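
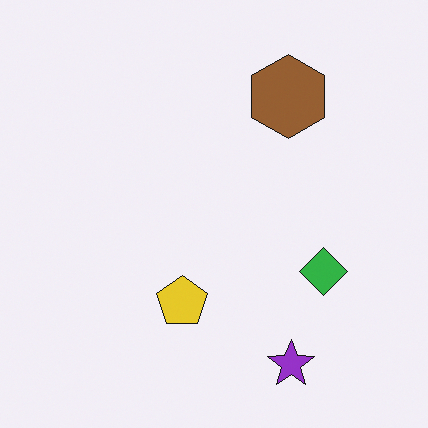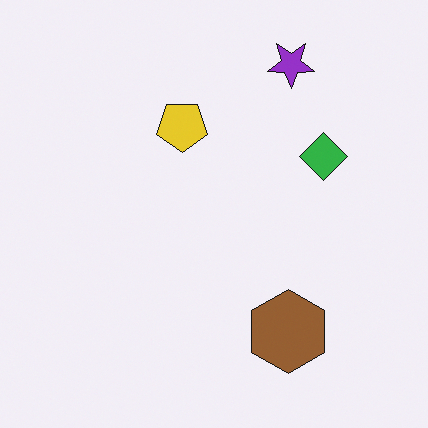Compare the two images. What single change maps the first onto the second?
This is the original image flipped vertically (top ↔ bottom).

The purple star is in the bottom-right of the first image and the top-right of the second — shapes on opposite sides of the horizontal midline have swapped in a mirror flip.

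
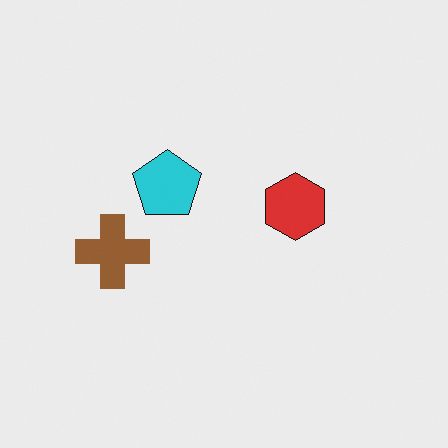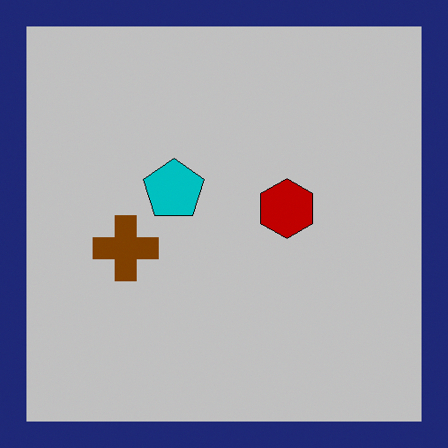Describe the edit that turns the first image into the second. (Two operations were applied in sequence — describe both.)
The image was heavily posterized to just a handful of flat colors, then framed with a navy border.

Each flat color has snapped to a coarser quantized level — most visibly, the near-white background has dropped to a flat grey. A solid navy frame runs around the edge of the second image, with the content slightly shrunk inside it.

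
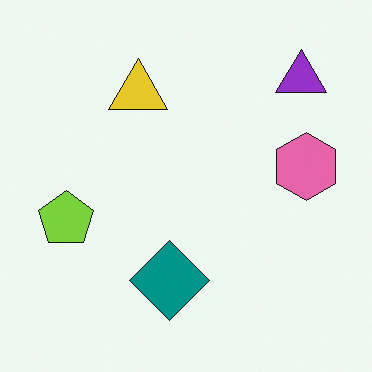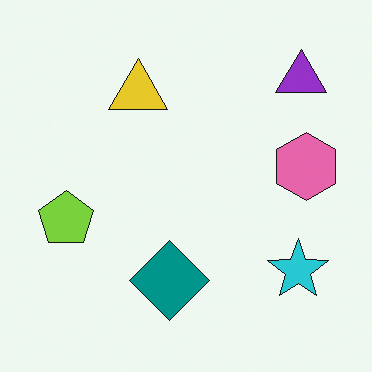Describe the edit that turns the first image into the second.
This is the original image overlaid with an additional cyan star.

A cyan star appears in the second image that is absent from the first.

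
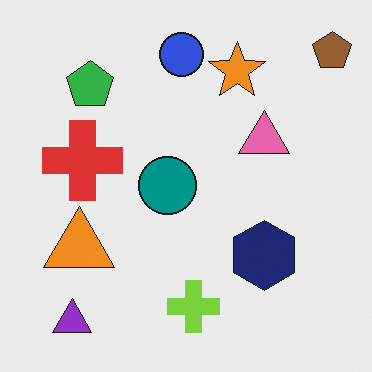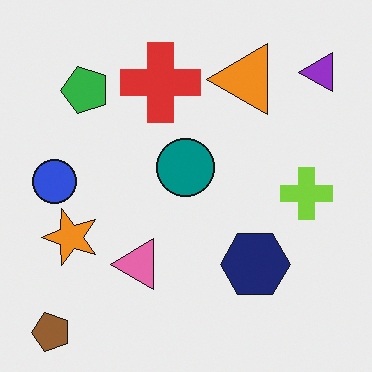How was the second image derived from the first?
The transformation is: transposed (reflected across the top-left ↔ bottom-right diagonal).

Shapes have swapped their row and column positions — what was in the top-right is now in the bottom-left — a diagonal reflection.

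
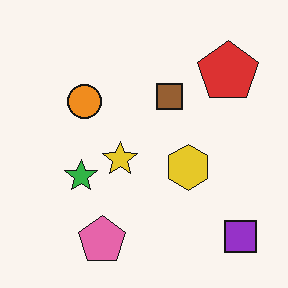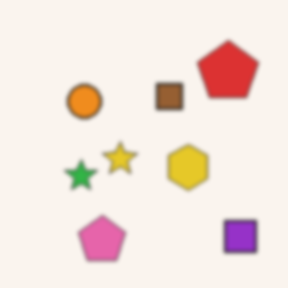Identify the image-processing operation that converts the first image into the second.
This is the original image lightly blurred.

Shape edges and outlines are uniformly softened across the whole image.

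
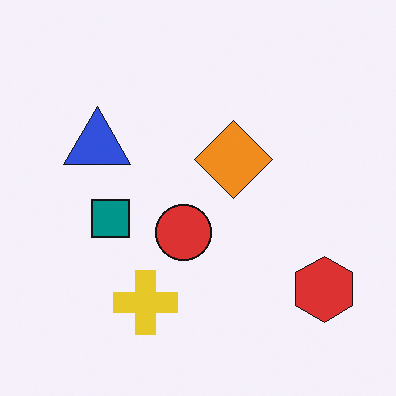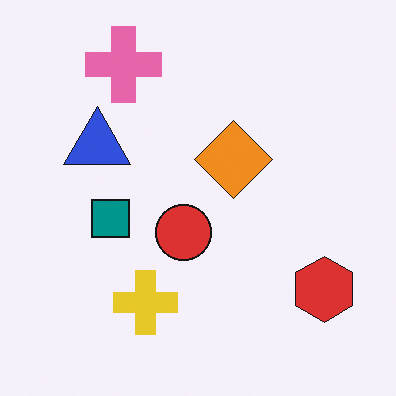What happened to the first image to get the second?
This is the original image overlaid with an additional pink cross.

A pink cross appears in the second image that is absent from the first.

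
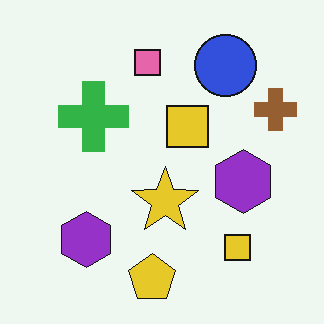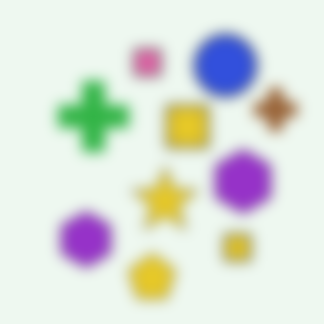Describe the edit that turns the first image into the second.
The transformation is: heavily blurred.

Shape edges and outlines are uniformly softened across the whole image.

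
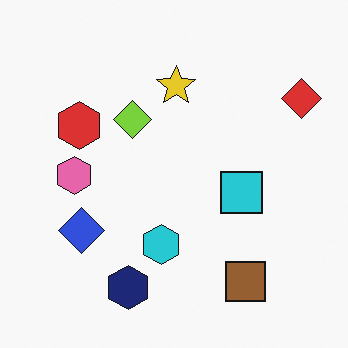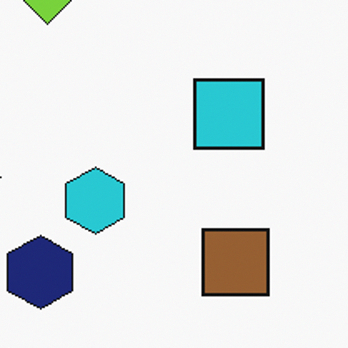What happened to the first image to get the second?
Cropped tightly and scaled back up.

The visible shapes are larger and the field of view is narrower; shapes near the original edges may be partly or wholly outside the frame — a crop-and-rescale.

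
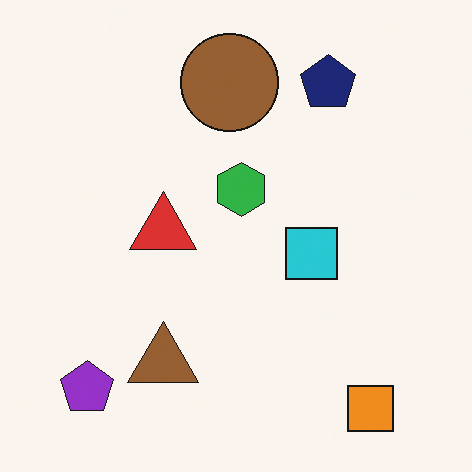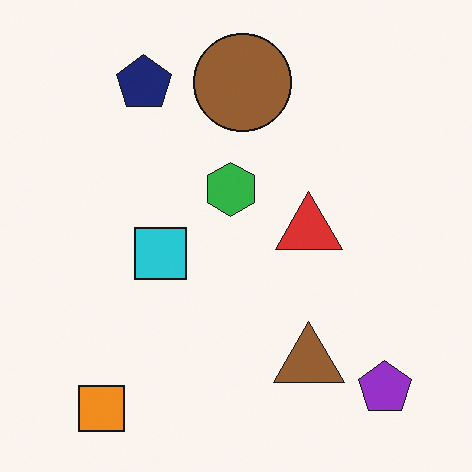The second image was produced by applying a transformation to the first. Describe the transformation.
It was flipped horizontally (left ↔ right).

The purple pentagon is in the bottom-left of the first image and the bottom-right of the second — shapes on opposite sides of the vertical midline have swapped in a mirror flip.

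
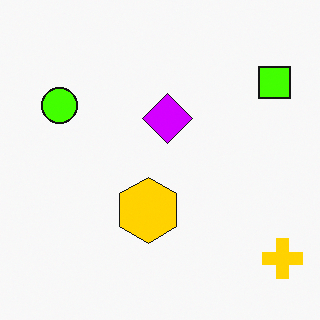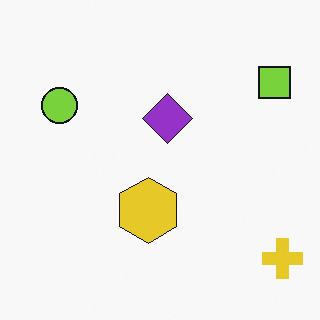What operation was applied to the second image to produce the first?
The transformation is: heavily oversaturated.

All colors are more vivid — a global saturation change.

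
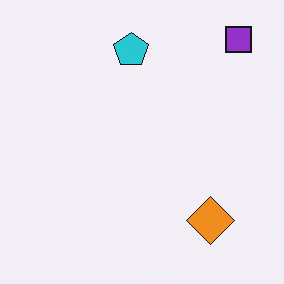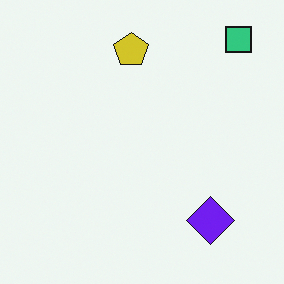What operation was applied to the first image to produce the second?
The image was hue-shifted by a large amount.

Every shape's color has rotated by the same amount around the hue wheel — a uniform hue shift.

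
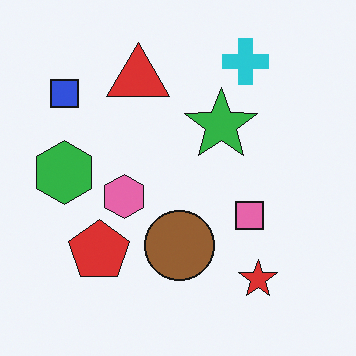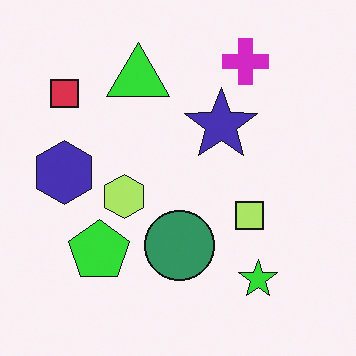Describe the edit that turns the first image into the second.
It was hue-shifted through roughly a third of the color wheel.

Every shape's color has rotated by the same amount around the hue wheel — a uniform hue shift.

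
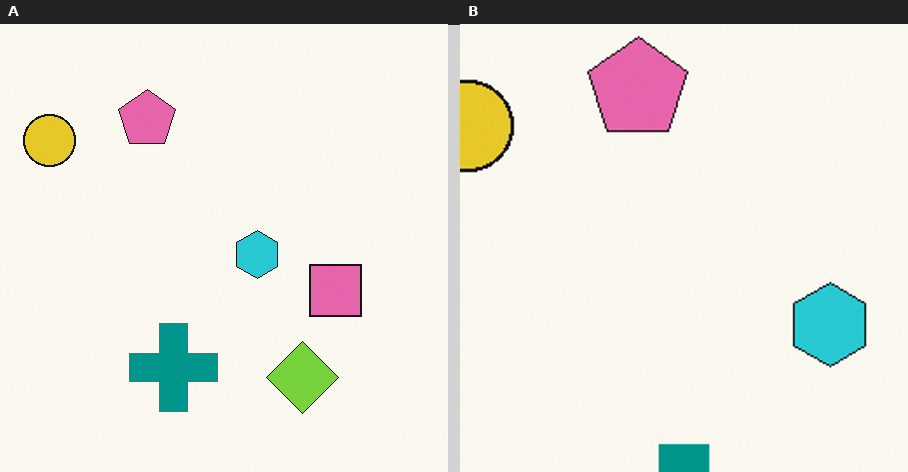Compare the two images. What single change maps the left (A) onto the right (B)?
Cropped tightly and scaled back up.

The visible shapes are larger and the field of view is narrower; shapes near the original edges may be partly or wholly outside the frame — a crop-and-rescale.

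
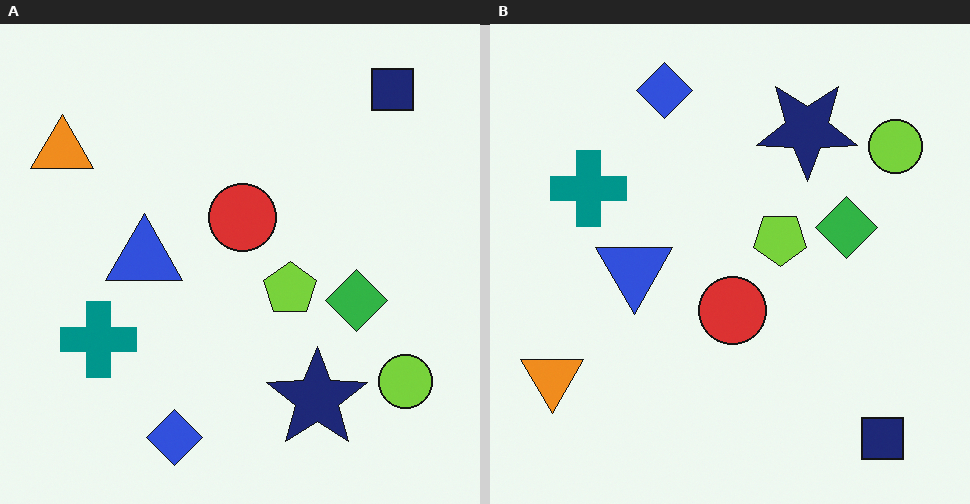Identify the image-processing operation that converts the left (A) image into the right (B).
The image was flipped vertically (top ↔ bottom).

The navy square is in the top-right of the left (A) image and the bottom-right of the right (B) — shapes on opposite sides of the horizontal midline have swapped in a mirror flip.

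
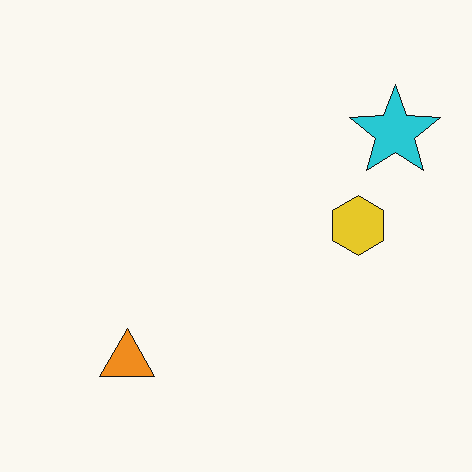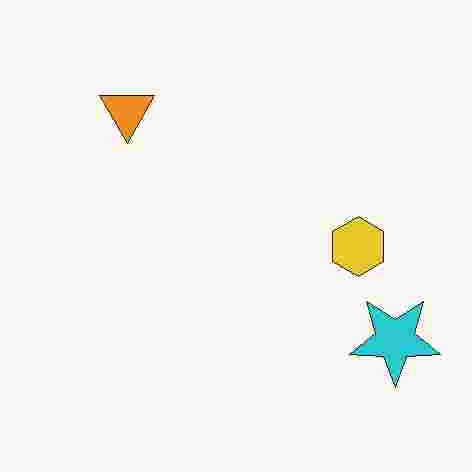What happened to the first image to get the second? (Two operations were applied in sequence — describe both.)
The image was heavily JPEG-compressed with obvious blocking artifacts, then flipped vertically (top ↔ bottom).

Blocky 8×8 compression artifacts appear around shape edges and the flat background shows ringing — characteristic JPEG degradation. The orange triangle is in the bottom-left of the first image and the top-left of the second — shapes on opposite sides of the horizontal midline have swapped in a mirror flip.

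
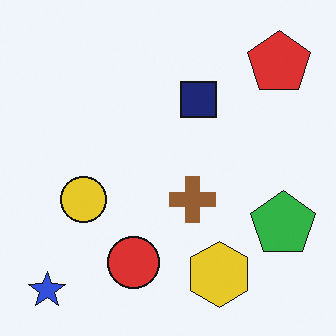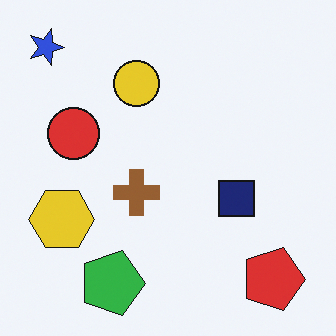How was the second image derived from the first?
Rotated 90° clockwise.

The blue star sits in the bottom-left of the first image and the top-left of the second — consistent with a whole-image 90° clockwise rotation.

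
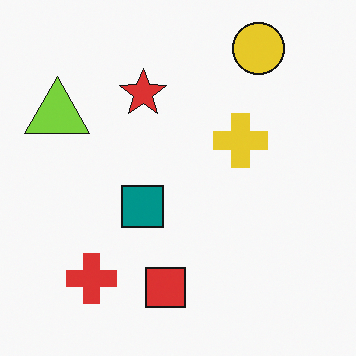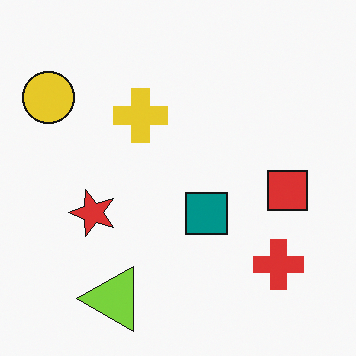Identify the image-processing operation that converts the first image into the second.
This is the original image rotated 90° counter-clockwise.

The yellow circle sits in the top-right of the first image and the top-left of the second — consistent with a whole-image 90° counter-clockwise rotation.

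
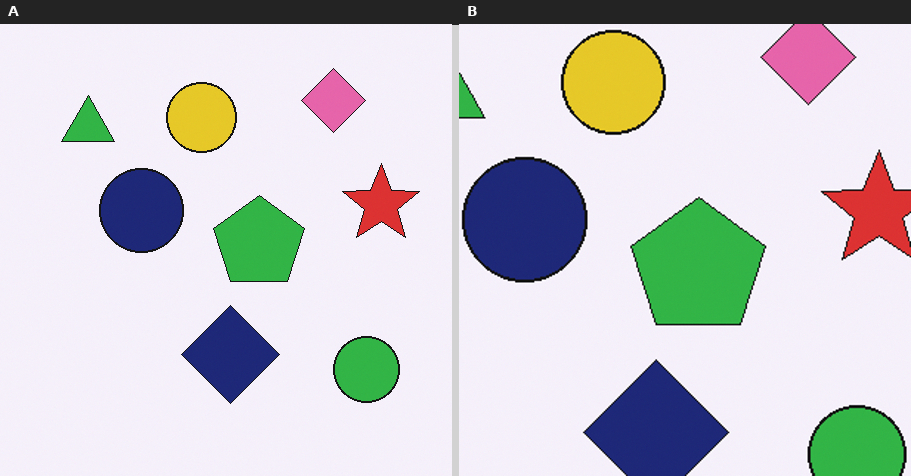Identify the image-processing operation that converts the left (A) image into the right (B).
This is the original image cropped slightly and scaled back up.

The visible shapes are larger and the field of view is narrower; shapes near the original edges may be partly or wholly outside the frame — a crop-and-rescale.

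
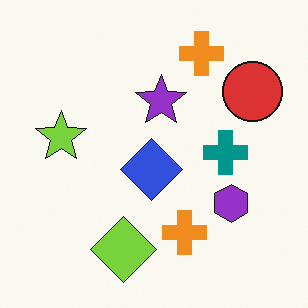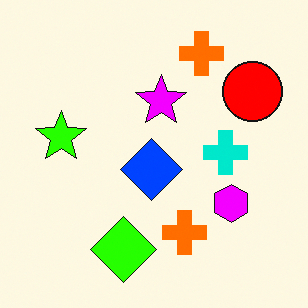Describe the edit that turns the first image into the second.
Heavily oversaturated.

All colors are more vivid — a global saturation change.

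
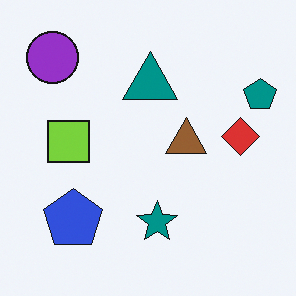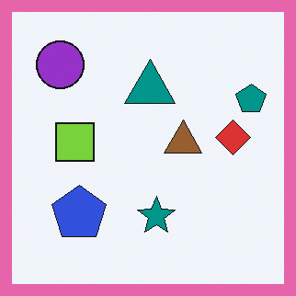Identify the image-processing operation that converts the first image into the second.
The second image is the first framed with a pink border.

A solid pink frame runs around the edge of the second image, with the content slightly shrunk inside it.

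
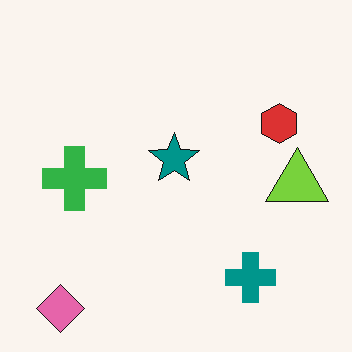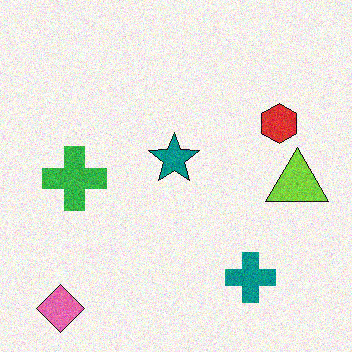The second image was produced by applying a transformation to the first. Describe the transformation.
Degraded with visible gaussian noise.

Random speckle covers the whole image, including the flat background.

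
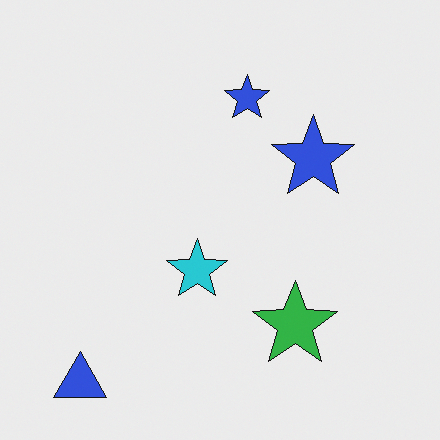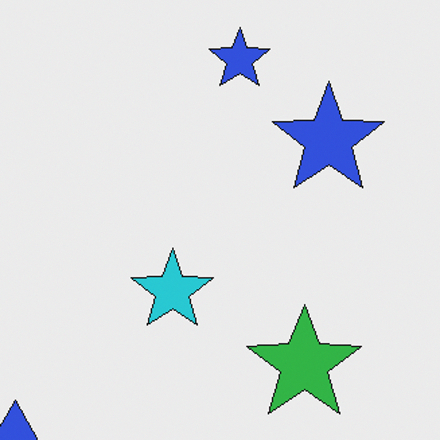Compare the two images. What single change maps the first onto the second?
The image was cropped to a modestly smaller region and rescaled.

The visible shapes are larger and the field of view is narrower; shapes near the original edges may be partly or wholly outside the frame — a crop-and-rescale.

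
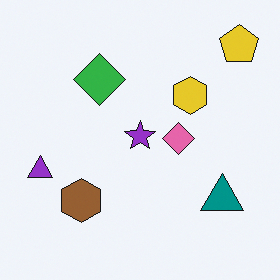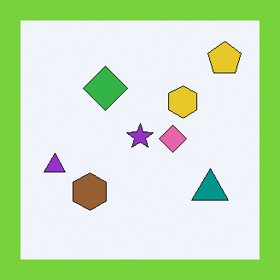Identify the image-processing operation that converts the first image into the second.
The second image is the first framed with a lime border.

A solid lime frame runs around the edge of the second image, with the content slightly shrunk inside it.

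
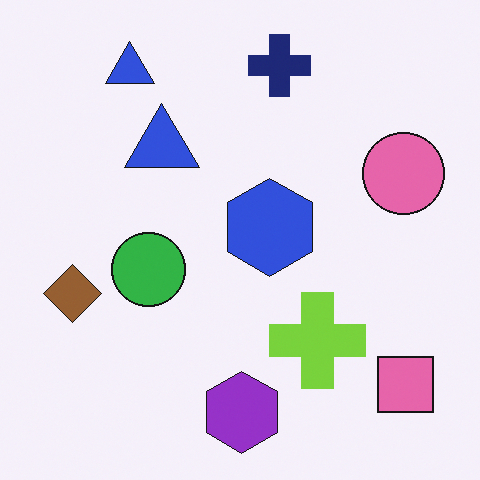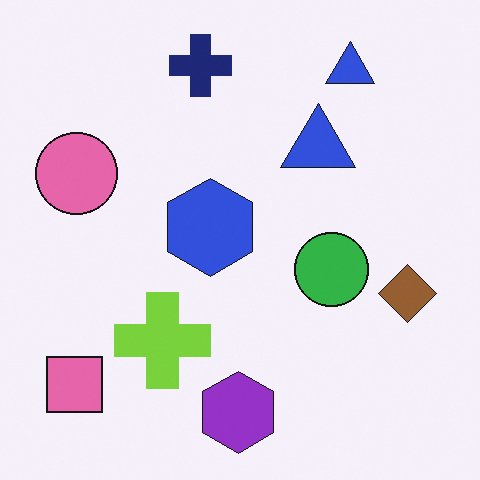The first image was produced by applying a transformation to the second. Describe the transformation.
Flipped horizontally (left ↔ right).

The brown diamond is in the right of the second image and the left of the first — shapes on opposite sides of the vertical midline have swapped in a mirror flip.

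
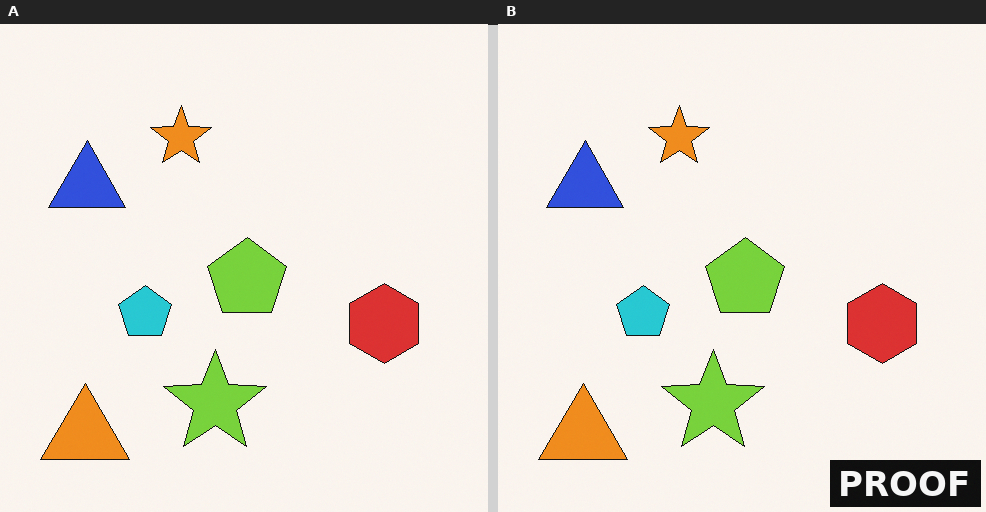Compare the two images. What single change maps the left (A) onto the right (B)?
This is the original image watermarked with the text "PROOF" in the lower-right corner.

A dark label reading "PROOF" appears in the lower-right corner.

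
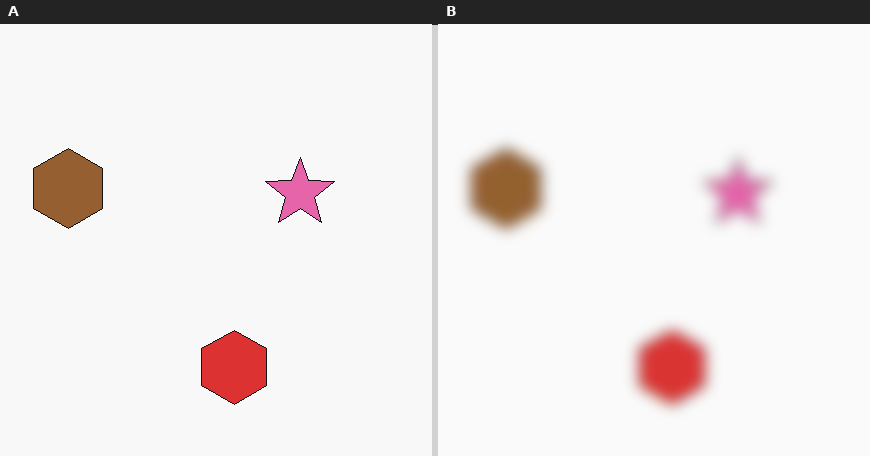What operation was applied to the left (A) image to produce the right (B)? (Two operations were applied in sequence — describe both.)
The right (B) image is the left (A) heavily JPEG-compressed with obvious blocking artifacts, then strongly gaussian-blurred.

Blocky 8×8 compression artifacts appear around shape edges and the flat background shows ringing — characteristic JPEG degradation. Shape edges and outlines are uniformly softened across the whole image.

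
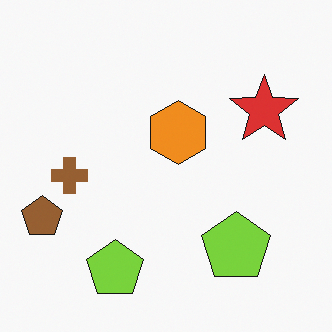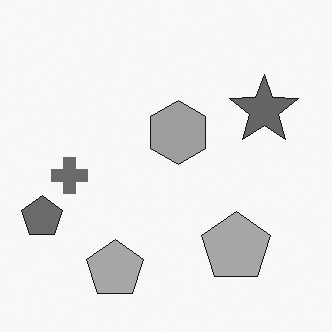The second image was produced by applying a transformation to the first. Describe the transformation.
The second image is the first converted to grayscale.

All color is removed — every shape is now a shade of grey.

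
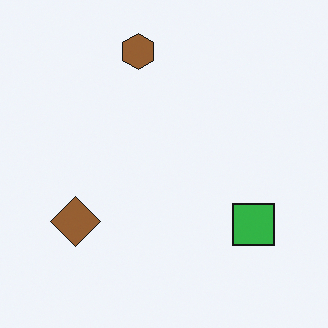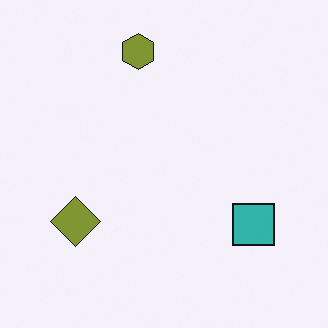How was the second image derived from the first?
The second image is the first hue-shifted by a small amount.

Every shape's color has rotated by the same amount around the hue wheel — a uniform hue shift.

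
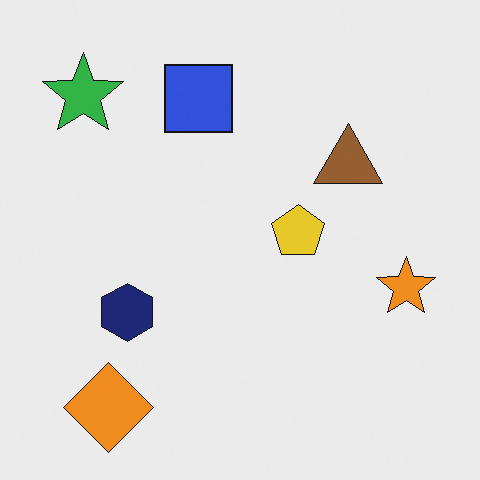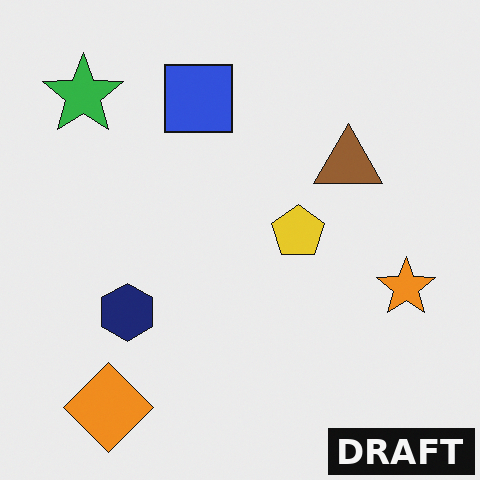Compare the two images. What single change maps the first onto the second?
The image was watermarked with the text "DRAFT" in the lower-right corner.

A dark label reading "DRAFT" appears in the lower-right corner.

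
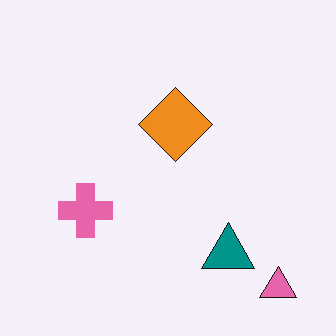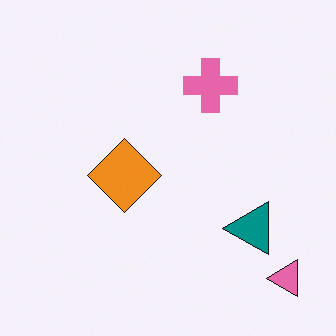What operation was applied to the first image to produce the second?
The image was transposed (reflected across the top-left ↔ bottom-right diagonal).

Shapes have swapped their row and column positions — what was in the top-right is now in the bottom-left — a diagonal reflection.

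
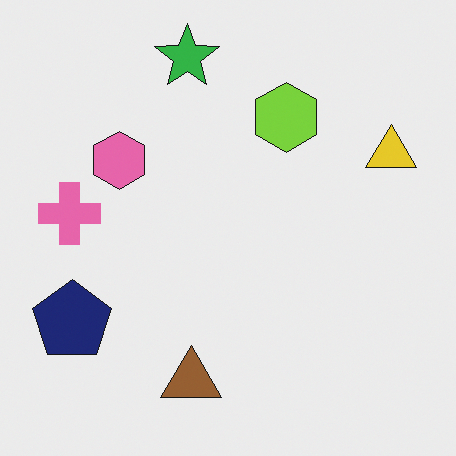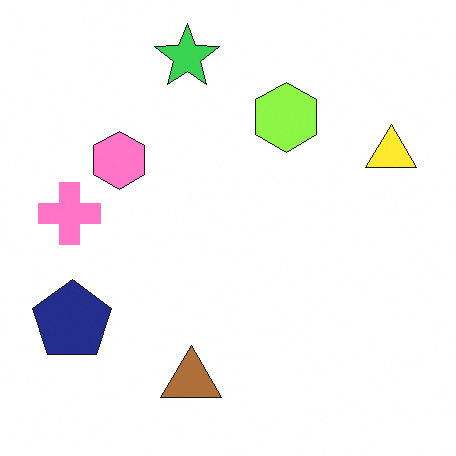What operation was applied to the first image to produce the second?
The image was brightened a little.

Every pixel — background and shapes alike — is uniformly brightened.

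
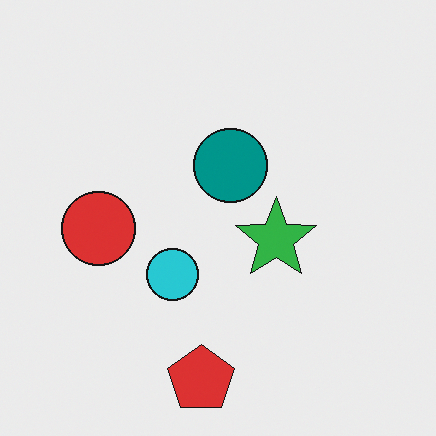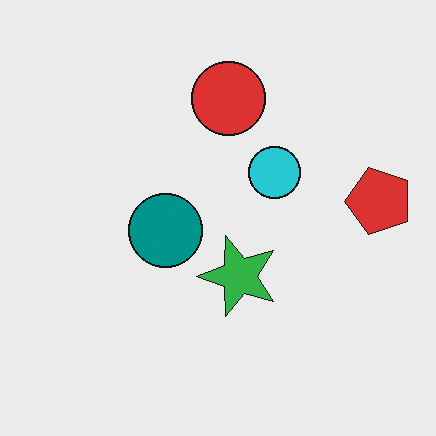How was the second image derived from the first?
This is the original image transposed (reflected across the top-left ↔ bottom-right diagonal).

Shapes have swapped their row and column positions — what was in the top-right is now in the bottom-left — a diagonal reflection.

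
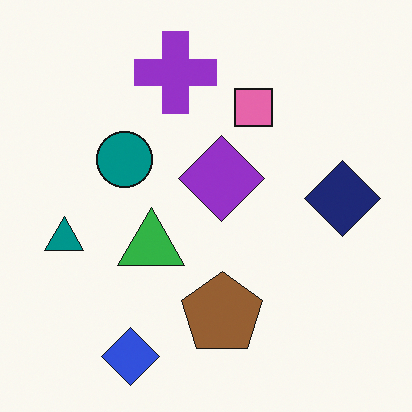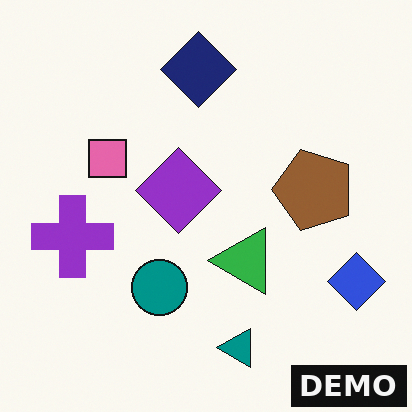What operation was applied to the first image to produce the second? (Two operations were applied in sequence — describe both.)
The image was rotated 90° counter-clockwise, then watermarked with the text "DEMO" in the lower-right corner.

The blue diamond sits in the bottom-left of the first image and the bottom-right of the second — consistent with a whole-image 90° counter-clockwise rotation. A dark label reading "DEMO" appears in the lower-right corner.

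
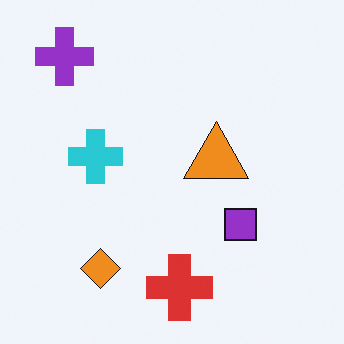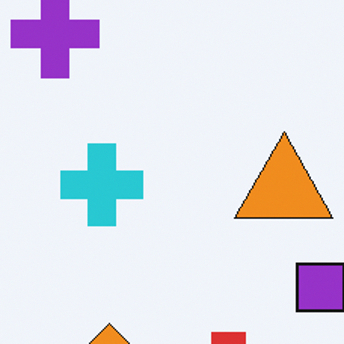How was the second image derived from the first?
This is the original image cropped to a modestly smaller region and rescaled.

The visible shapes are larger and the field of view is narrower; shapes near the original edges may be partly or wholly outside the frame — a crop-and-rescale.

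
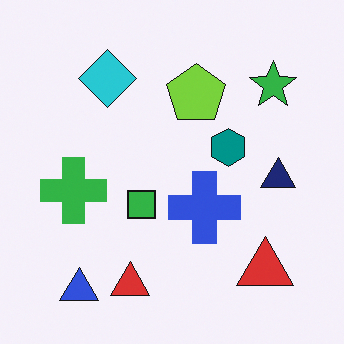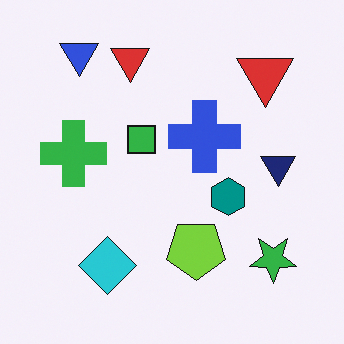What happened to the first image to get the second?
The second image is the first flipped vertically (top ↔ bottom).

The blue triangle is in the bottom-left of the first image and the top-left of the second — shapes on opposite sides of the horizontal midline have swapped in a mirror flip.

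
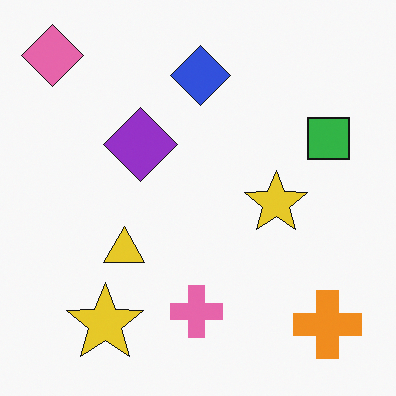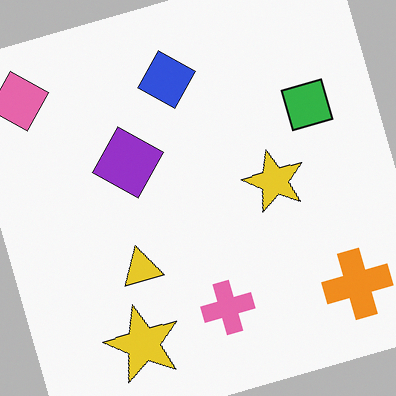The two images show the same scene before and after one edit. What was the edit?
The second image is the first rotated counter-clockwise by a moderate amount.

Every shape is tilted by the same angle and the image corners show triangular fill wedges — a whole-image rotation by a non-right angle.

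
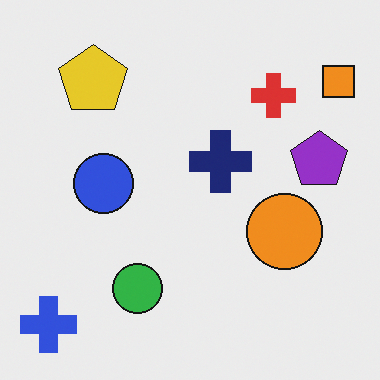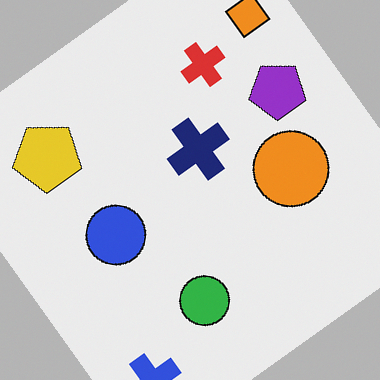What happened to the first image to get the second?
This is the original image rotated counter-clockwise by a large amount — several tens of degrees.

Every shape is tilted by the same angle and the image corners show triangular fill wedges — a whole-image rotation by a non-right angle.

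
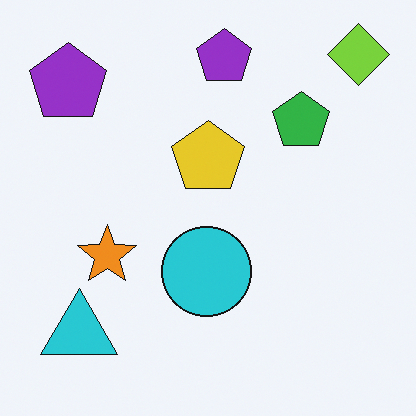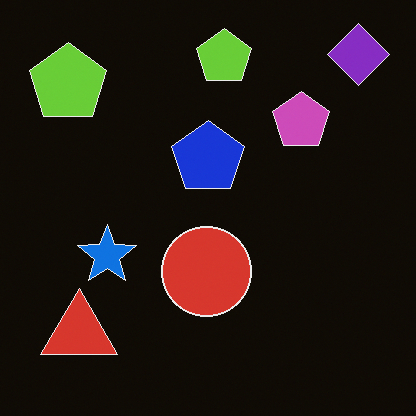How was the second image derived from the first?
The second image is the first color-inverted (negative).

The light background has become dark and every shape's color is its complement — a photographic negative.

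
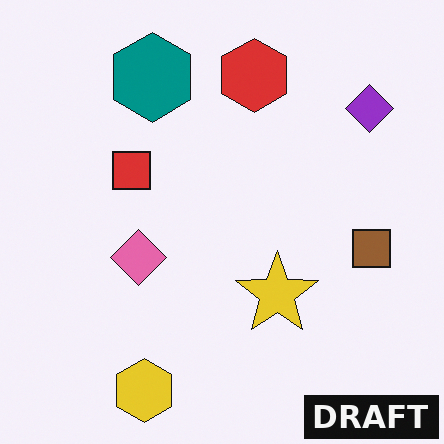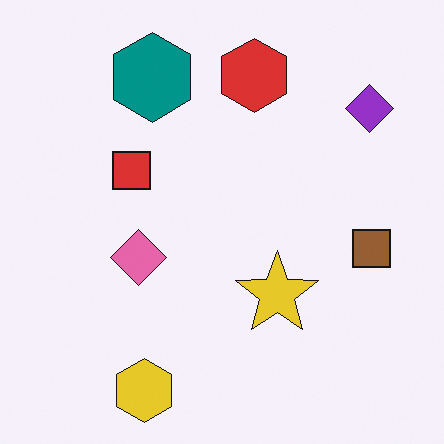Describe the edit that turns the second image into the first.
The transformation is: watermarked with the text "DRAFT" in the lower-right corner.

A dark label reading "DRAFT" appears in the lower-right corner.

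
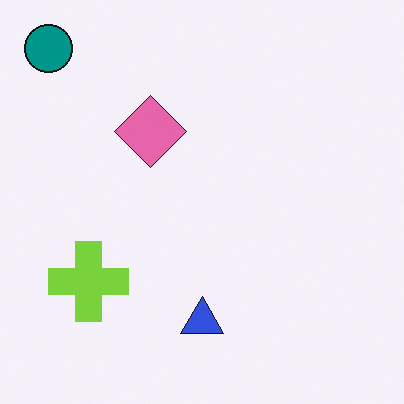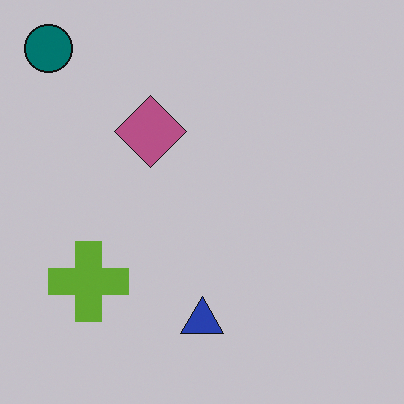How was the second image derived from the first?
This is the original image slightly darkened.

Every pixel — background and shapes alike — is uniformly darkened.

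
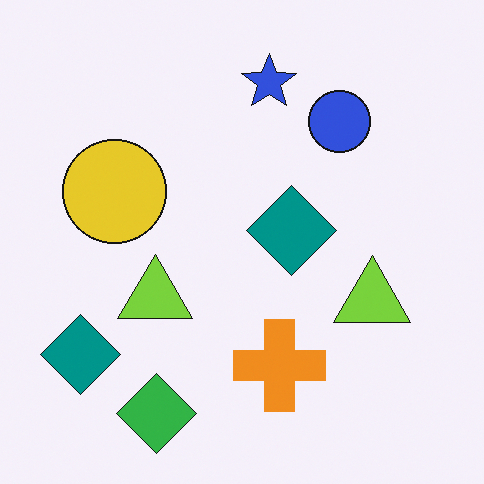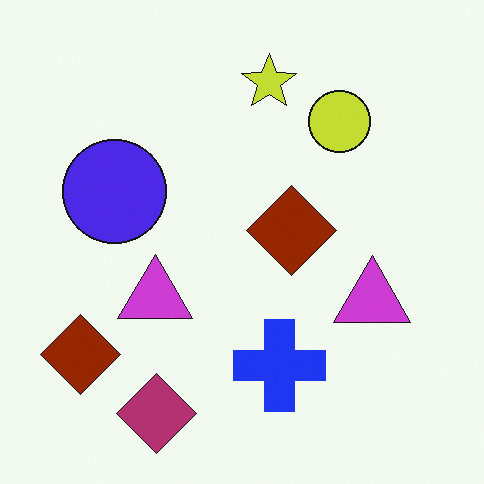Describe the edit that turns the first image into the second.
The image was hue-shifted through roughly half the color wheel.

Every shape's color has rotated by the same amount around the hue wheel — a uniform hue shift.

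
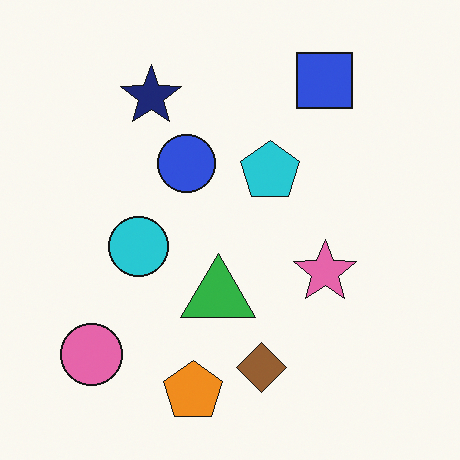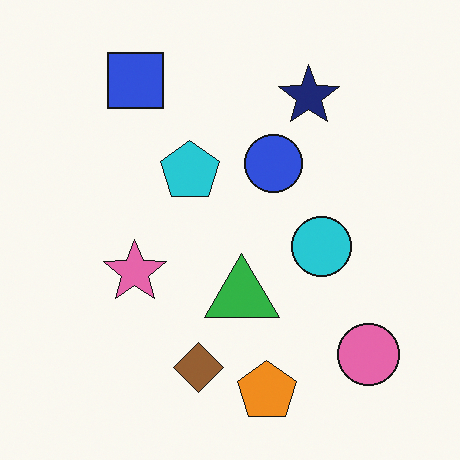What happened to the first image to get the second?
It was flipped horizontally (left ↔ right).

The pink circle is in the bottom-left of the first image and the bottom-right of the second — shapes on opposite sides of the vertical midline have swapped in a mirror flip.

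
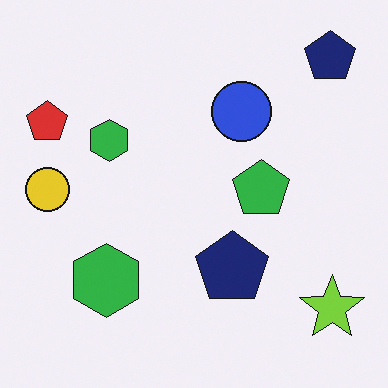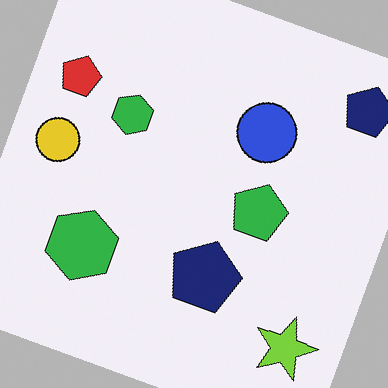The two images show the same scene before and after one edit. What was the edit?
The image was rotated clockwise by a clearly visible amount.

Every shape is tilted by the same angle and the image corners show triangular fill wedges — a whole-image rotation by a non-right angle.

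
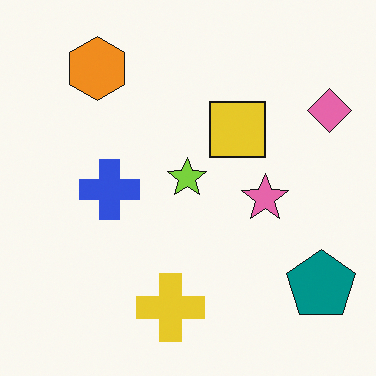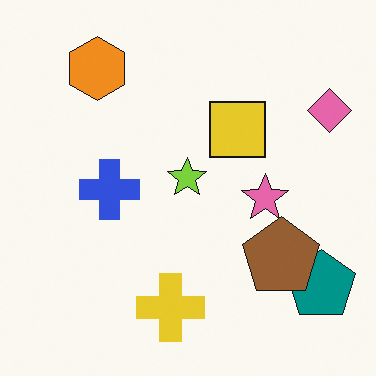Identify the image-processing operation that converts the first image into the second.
The image was overlaid with an additional brown pentagon.

A brown pentagon appears in the second image that is absent from the first.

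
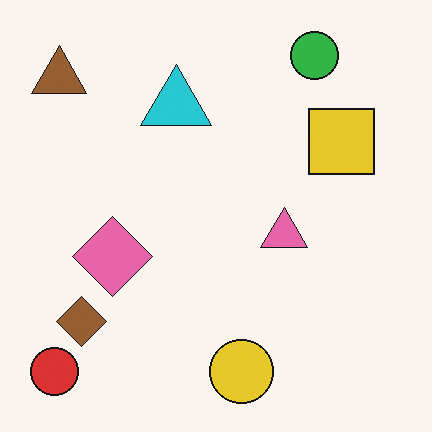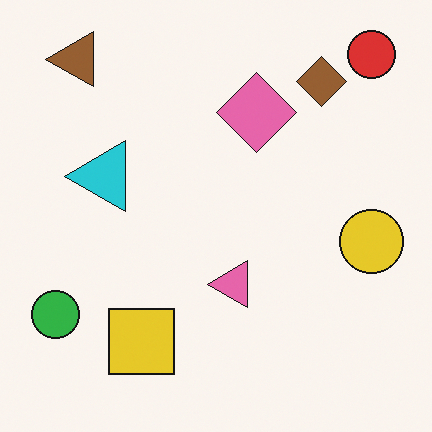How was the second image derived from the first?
Transposed (reflected across the top-left ↔ bottom-right diagonal).

Shapes have swapped their row and column positions — what was in the top-right is now in the bottom-left — a diagonal reflection.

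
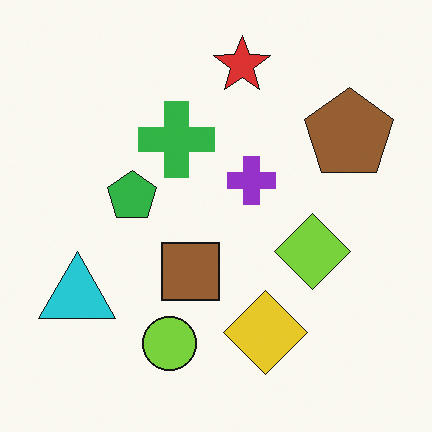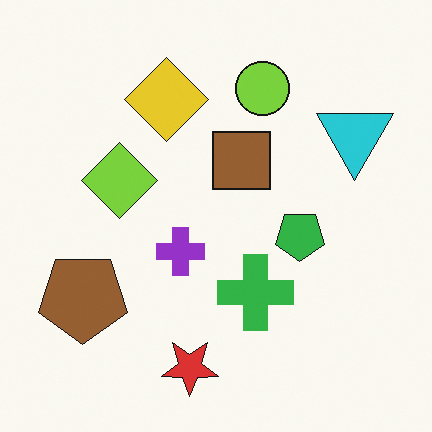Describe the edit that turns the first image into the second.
The image was rotated 180°.

The cyan triangle sits in the bottom-left of the first image and the top-right of the second — consistent with a whole-image 180° rotation.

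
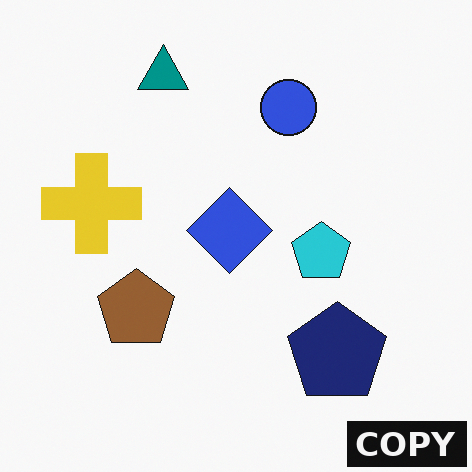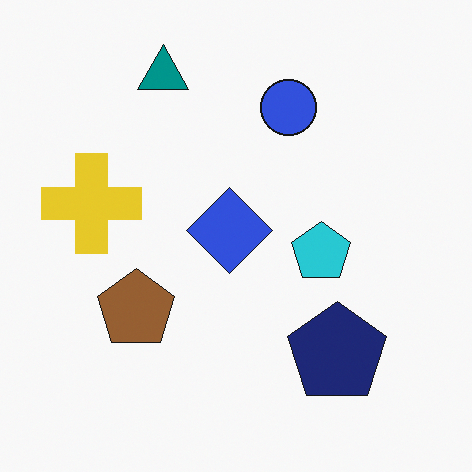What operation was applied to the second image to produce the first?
The first image is the second watermarked with the text "COPY" in the lower-right corner.

A dark label reading "COPY" appears in the lower-right corner.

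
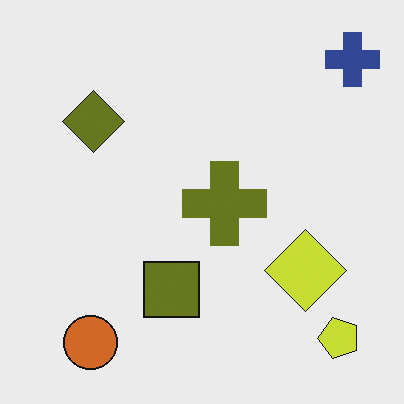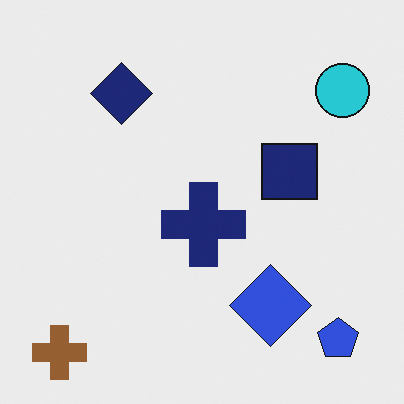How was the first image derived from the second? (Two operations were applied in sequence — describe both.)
Hue-shifted through roughly half the color wheel, then transposed (reflected across the top-left ↔ bottom-right diagonal).

Every shape's color has rotated by the same amount around the hue wheel — a uniform hue shift. Shapes have swapped their row and column positions — what was in the top-right is now in the bottom-left — a diagonal reflection.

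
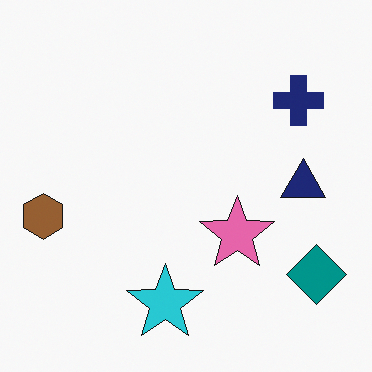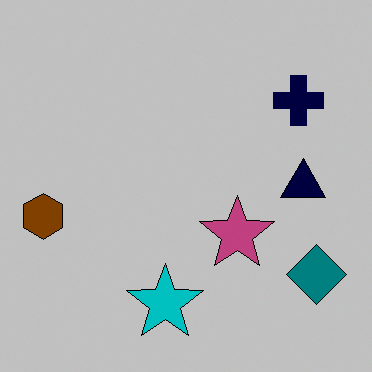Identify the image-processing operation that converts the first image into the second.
It was heavily posterized to just a handful of flat colors.

Each flat color has snapped to a coarser quantized level — most visibly, the near-white background has dropped to a flat grey.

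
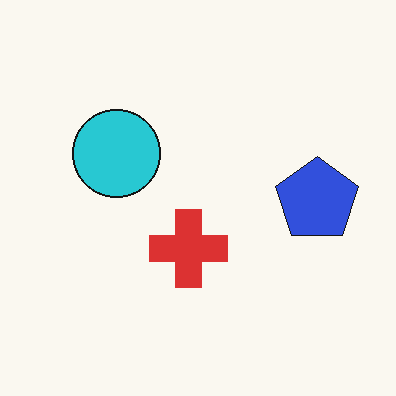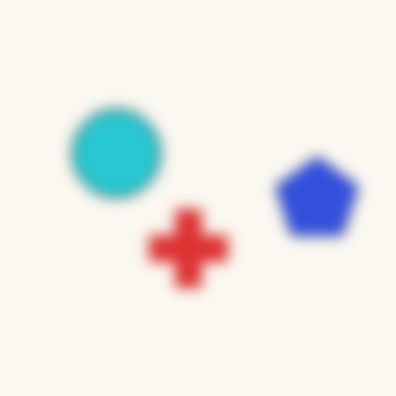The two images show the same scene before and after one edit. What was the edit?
The image was strongly gaussian-blurred.

Shape edges and outlines are uniformly softened across the whole image.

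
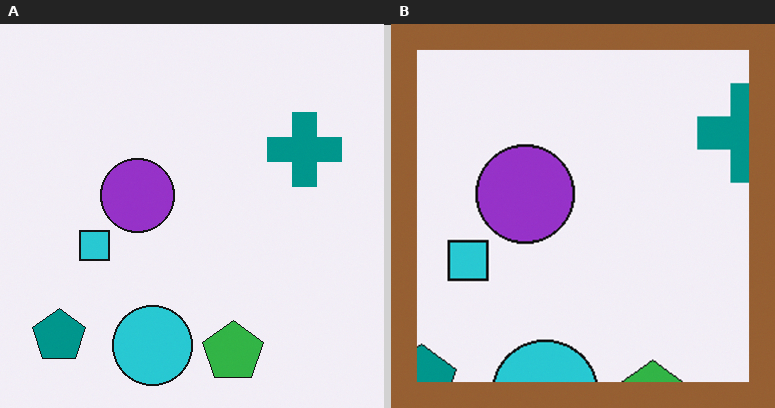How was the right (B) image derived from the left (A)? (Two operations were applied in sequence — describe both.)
The right (B) image is the left (A) cropped to a modestly smaller region and rescaled, then framed with a brown border.

The visible shapes are larger and the field of view is narrower; shapes near the original edges may be partly or wholly outside the frame — a crop-and-rescale. A solid brown frame runs around the edge of the right (B) image, with the content slightly shrunk inside it.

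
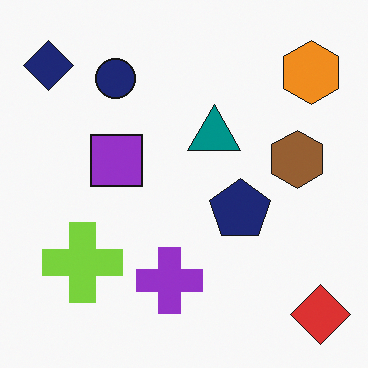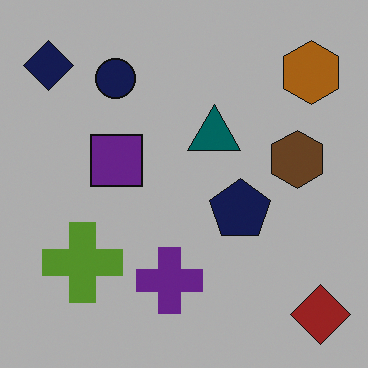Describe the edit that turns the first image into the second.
This is the original image substantially darkened.

Every pixel — background and shapes alike — is uniformly darkened.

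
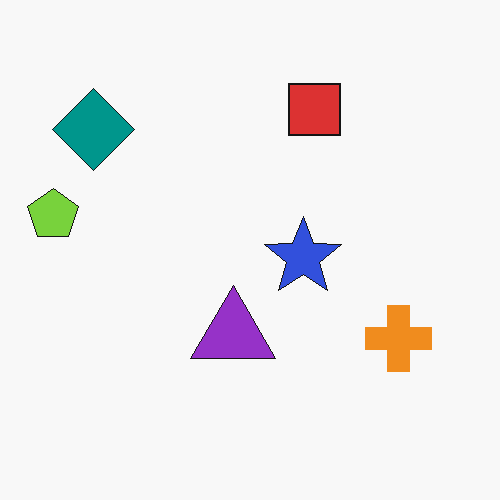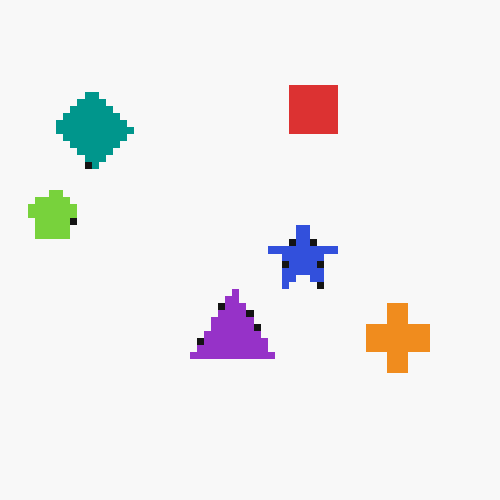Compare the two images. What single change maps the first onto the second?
This is the original image pixelated into visible square blocks.

Shapes are reduced to large square blocks; fine edges and outlines are lost — a downscale-then-upscale (mosaic) effect.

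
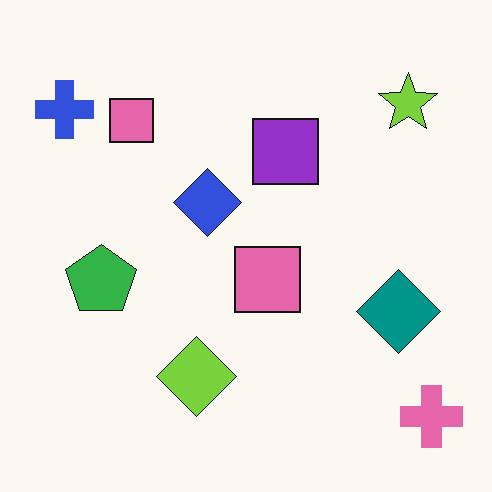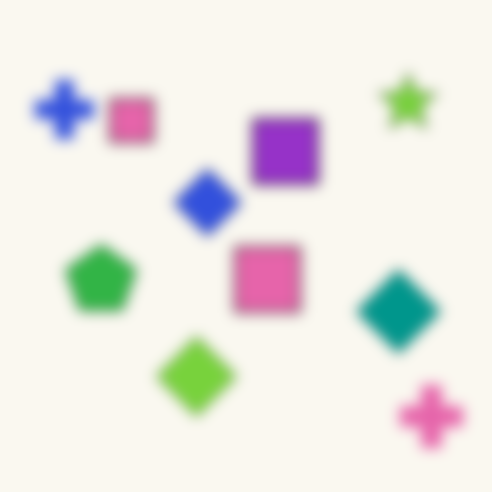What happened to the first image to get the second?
It was strongly gaussian-blurred.

Shape edges and outlines are uniformly softened across the whole image.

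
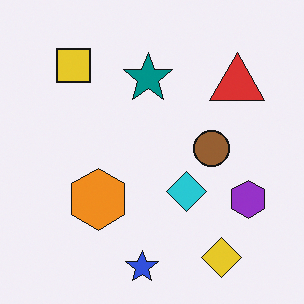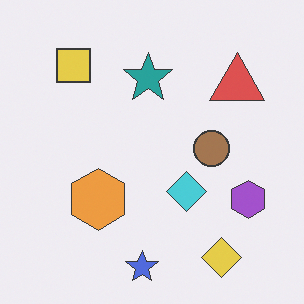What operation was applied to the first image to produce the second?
The transformation is: given slightly reduced contrast.

Tones are pushed toward mid-grey across the whole image — a global contrast change.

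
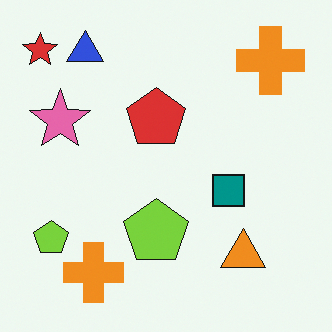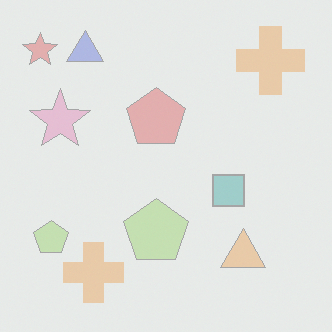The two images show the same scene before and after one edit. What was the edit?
The second image is the first given much lower contrast.

Tones are pushed toward mid-grey across the whole image — a global contrast change.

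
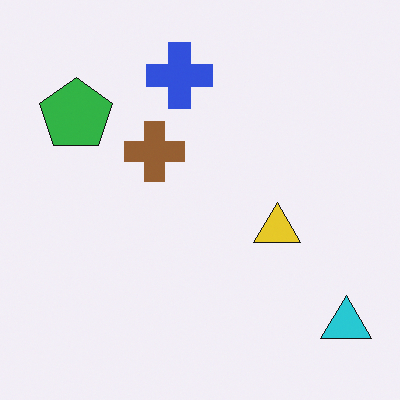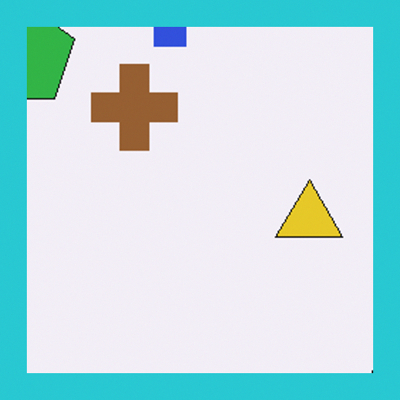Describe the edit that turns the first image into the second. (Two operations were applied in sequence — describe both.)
The transformation is: cropped to a noticeably smaller region and rescaled, then framed with a cyan border.

The visible shapes are larger and the field of view is narrower; shapes near the original edges may be partly or wholly outside the frame — a crop-and-rescale. A solid cyan frame runs around the edge of the second image, with the content slightly shrunk inside it.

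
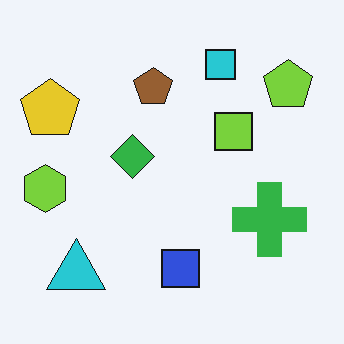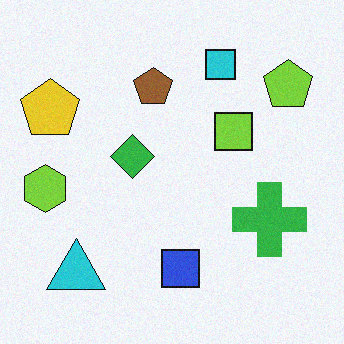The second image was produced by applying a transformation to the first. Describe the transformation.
Degraded with subtle gaussian noise.

Random speckle covers the whole image, including the flat background.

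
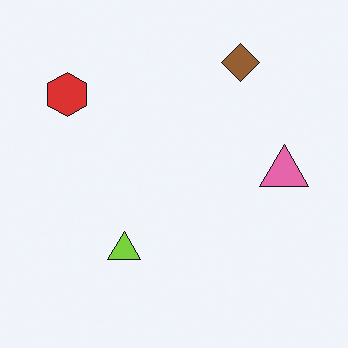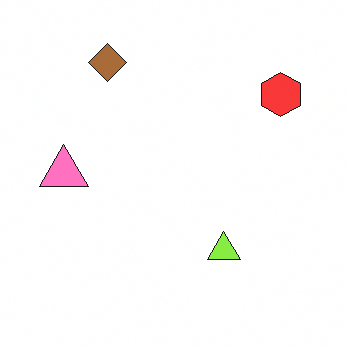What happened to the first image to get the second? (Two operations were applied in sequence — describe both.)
The transformation is: brightened a little, then flipped horizontally (left ↔ right).

Every pixel — background and shapes alike — is uniformly brightened. The pink triangle is in the right of the first image and the left of the second — shapes on opposite sides of the vertical midline have swapped in a mirror flip.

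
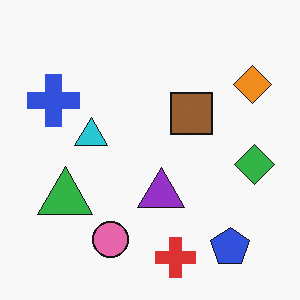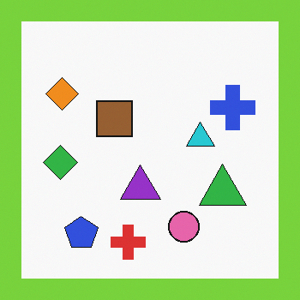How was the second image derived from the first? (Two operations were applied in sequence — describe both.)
The transformation is: flipped horizontally (left ↔ right), then framed with a lime border.

The green diamond is in the right of the first image and the left of the second — shapes on opposite sides of the vertical midline have swapped in a mirror flip. A solid lime frame runs around the edge of the second image, with the content slightly shrunk inside it.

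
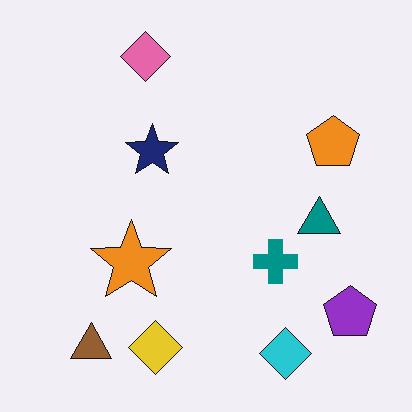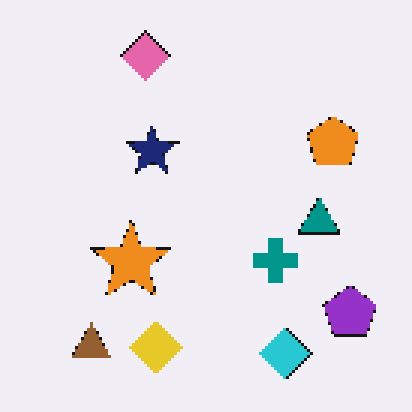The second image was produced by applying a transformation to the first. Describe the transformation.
The image was mildly pixelated.

Shapes are reduced to large square blocks; fine edges and outlines are lost — a downscale-then-upscale (mosaic) effect.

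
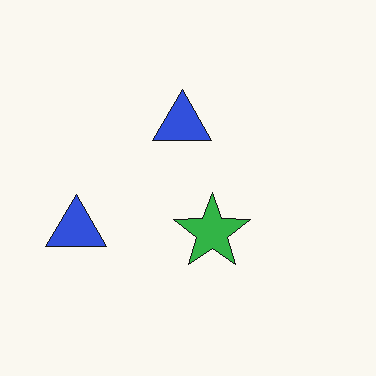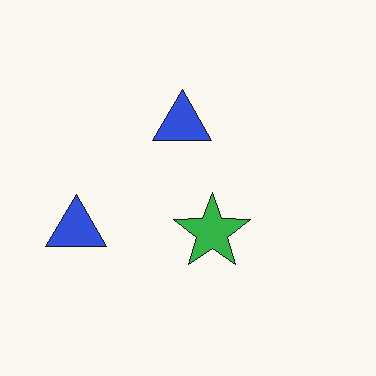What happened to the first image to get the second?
This is the original image JPEG-compressed with visible artifacts.

Blocky 8×8 compression artifacts appear around shape edges and the flat background shows ringing — characteristic JPEG degradation.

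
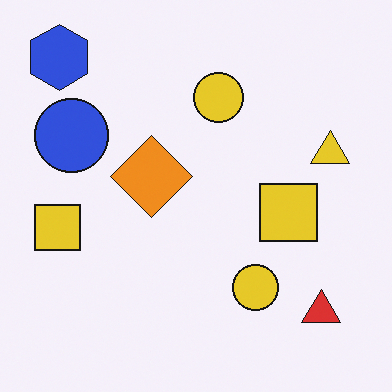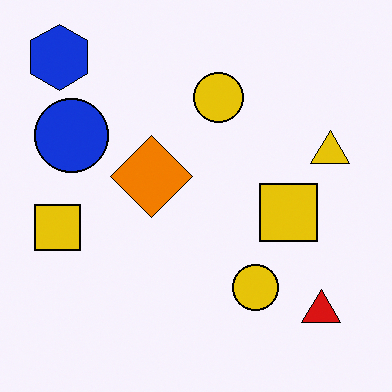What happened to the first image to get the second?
It was given slightly increased contrast.

Tones are pushed away from mid-grey across the whole image — a global contrast change.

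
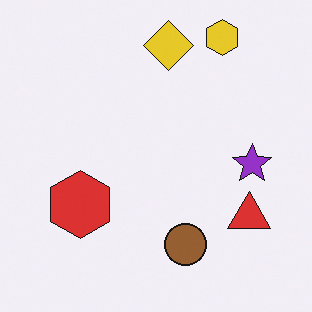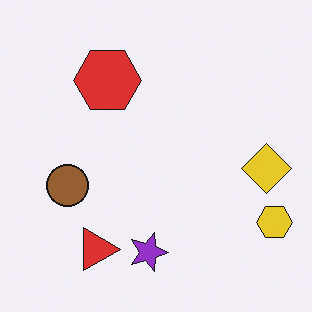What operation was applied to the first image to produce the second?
The transformation is: rotated 90° clockwise.

The yellow hexagon sits in the top-right of the first image and the bottom-right of the second — consistent with a whole-image 90° clockwise rotation.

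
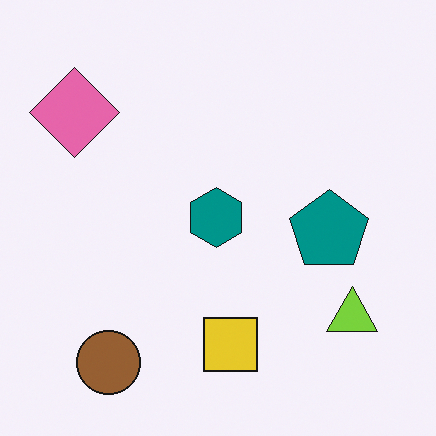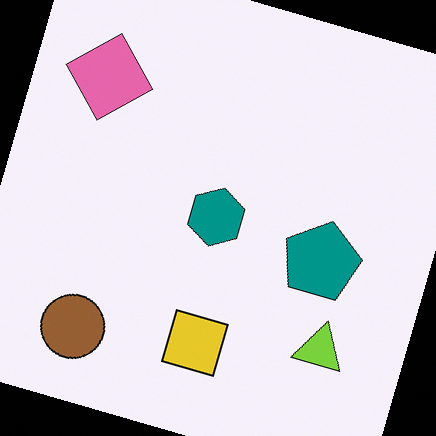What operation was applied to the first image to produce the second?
The second image is the first rotated clockwise by a moderate amount.

Every shape is tilted by the same angle and the image corners show triangular fill wedges — a whole-image rotation by a non-right angle.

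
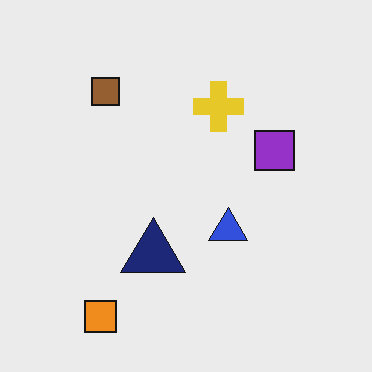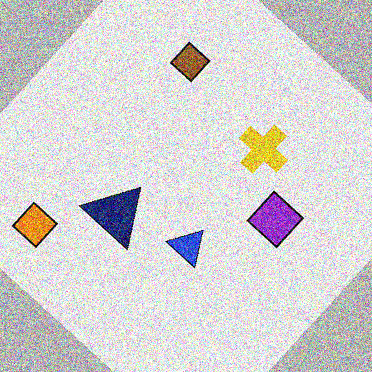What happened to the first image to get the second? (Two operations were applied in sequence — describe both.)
This is the original image rotated clockwise by a large amount — several tens of degrees, then degraded with heavy additive noise.

Every shape is tilted by the same angle and the image corners show triangular fill wedges — a whole-image rotation by a non-right angle. Random speckle covers the whole image, including the flat background.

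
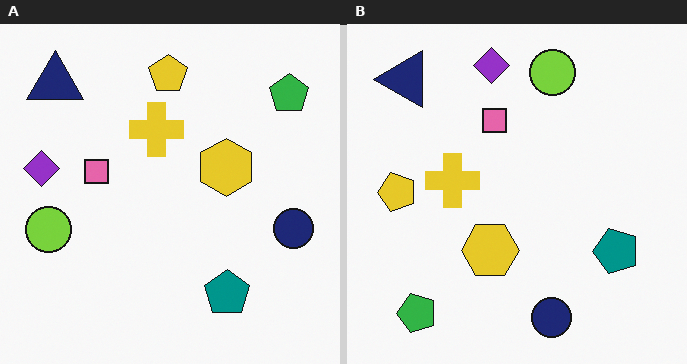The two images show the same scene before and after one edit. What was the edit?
It was transposed (reflected across the top-left ↔ bottom-right diagonal).

Shapes have swapped their row and column positions — what was in the top-right is now in the bottom-left — a diagonal reflection.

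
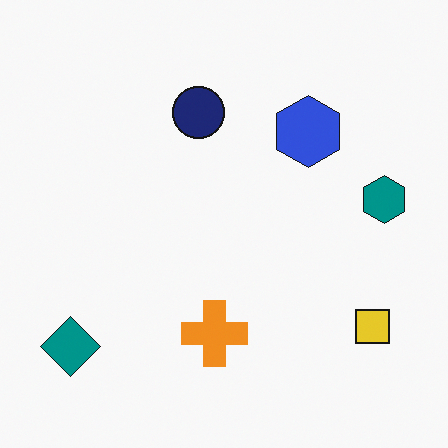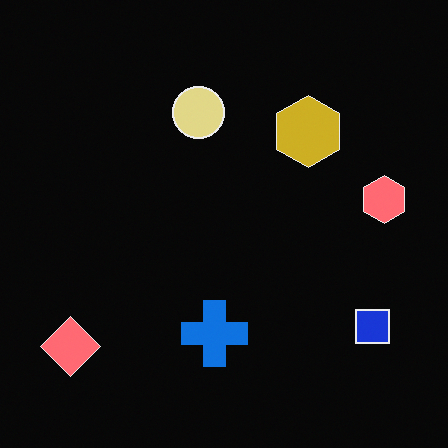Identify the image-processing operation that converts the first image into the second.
The second image is the first color-inverted (negative).

The light background has become dark and every shape's color is its complement — a photographic negative.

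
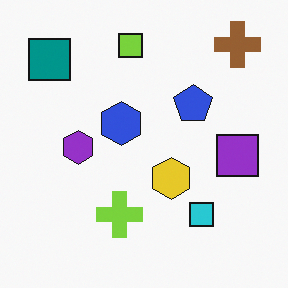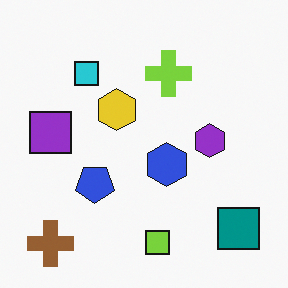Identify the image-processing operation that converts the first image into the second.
The image was rotated 180°.

The brown cross sits in the top-right of the first image and the bottom-left of the second — consistent with a whole-image 180° rotation.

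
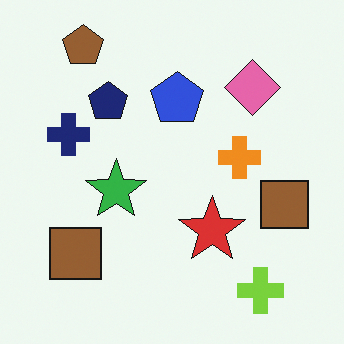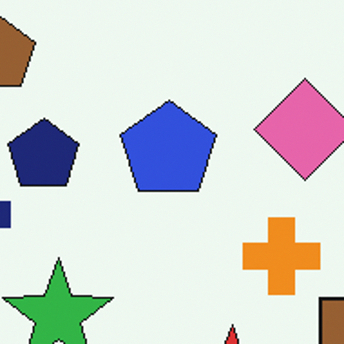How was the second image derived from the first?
The image was cropped to a noticeably smaller region and rescaled.

The visible shapes are larger and the field of view is narrower; shapes near the original edges may be partly or wholly outside the frame — a crop-and-rescale.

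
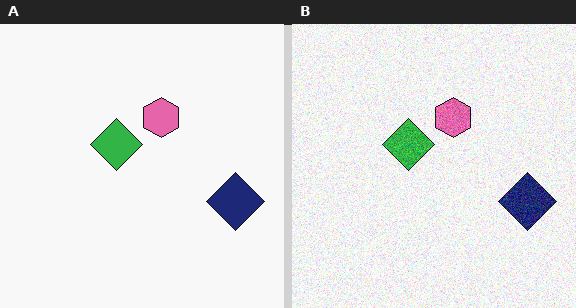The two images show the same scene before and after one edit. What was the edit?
The transformation is: degraded with moderate additive noise.

Random speckle covers the whole image, including the flat background.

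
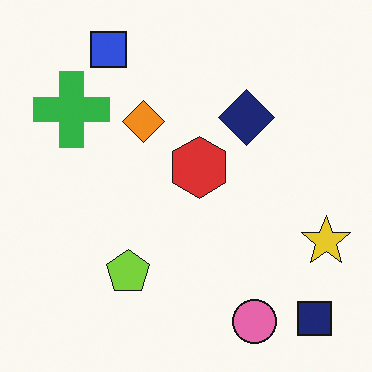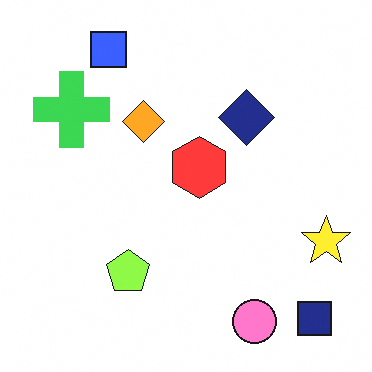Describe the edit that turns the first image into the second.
The transformation is: brightened a little.

Every pixel — background and shapes alike — is uniformly brightened.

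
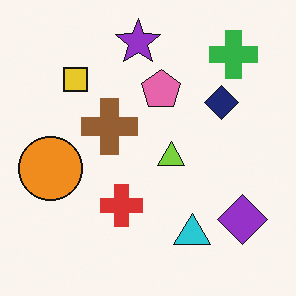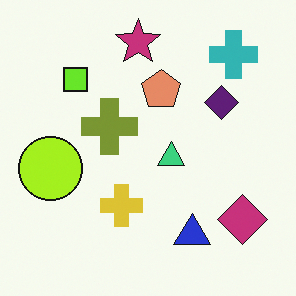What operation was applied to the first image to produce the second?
Hue-shifted slightly.

Every shape's color has rotated by the same amount around the hue wheel — a uniform hue shift.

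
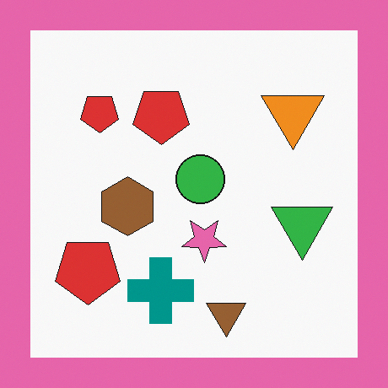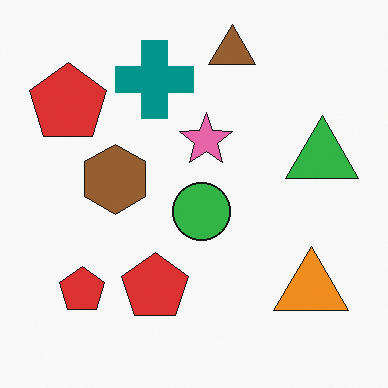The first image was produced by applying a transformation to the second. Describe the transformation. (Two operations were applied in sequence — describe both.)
It was flipped vertically (top ↔ bottom), then framed with a pink border.

The brown triangle is in the top of the second image and the bottom of the first — shapes on opposite sides of the horizontal midline have swapped in a mirror flip. A solid pink frame runs around the edge of the first image, with the content slightly shrunk inside it.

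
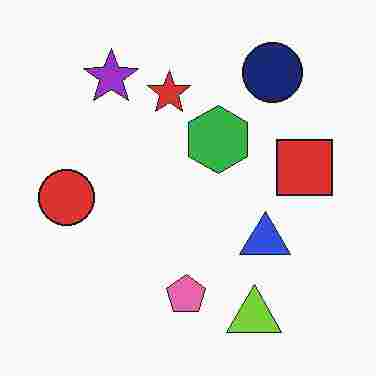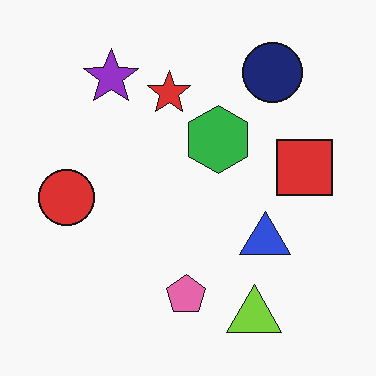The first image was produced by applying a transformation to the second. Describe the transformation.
The image was degraded with heavy JPEG compression.

Blocky 8×8 compression artifacts appear around shape edges and the flat background shows ringing — characteristic JPEG degradation.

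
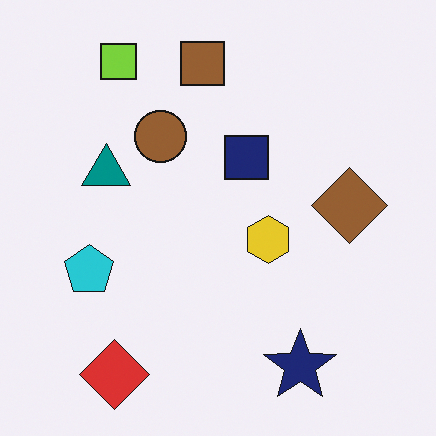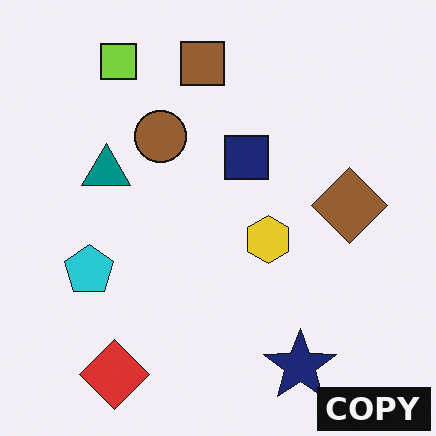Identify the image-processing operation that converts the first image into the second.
It was watermarked with the text "COPY" in the lower-right corner.

A dark label reading "COPY" appears in the lower-right corner.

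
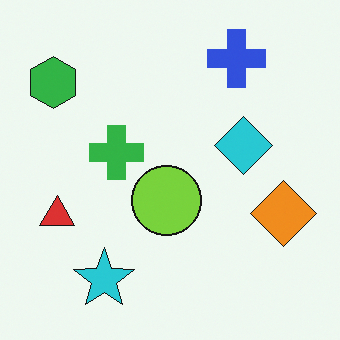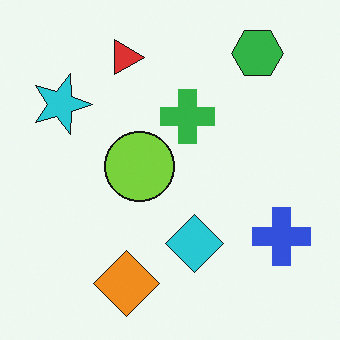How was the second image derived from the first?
The second image is the first rotated 90° clockwise.

The green hexagon sits in the top-left of the first image and the top-right of the second — consistent with a whole-image 90° clockwise rotation.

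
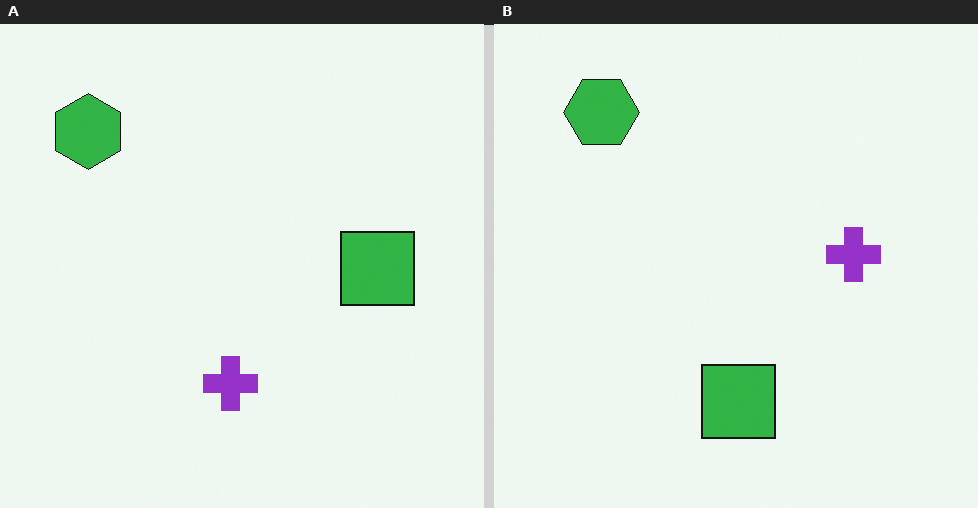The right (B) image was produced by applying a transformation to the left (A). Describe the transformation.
The transformation is: transposed (reflected across the top-left ↔ bottom-right diagonal).

Shapes have swapped their row and column positions — what was in the top-right is now in the bottom-left — a diagonal reflection.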